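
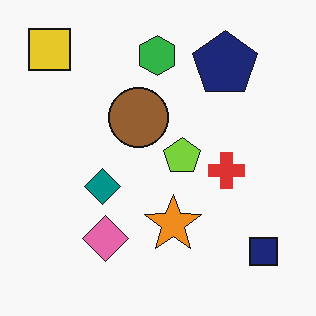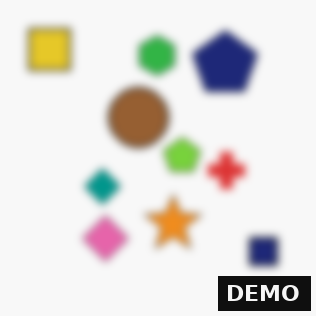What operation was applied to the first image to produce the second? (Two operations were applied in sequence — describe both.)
The image was noticeably gaussian-blurred, then watermarked with the text "DEMO" in the lower-right corner.

Shape edges and outlines are uniformly softened across the whole image. A dark label reading "DEMO" appears in the lower-right corner.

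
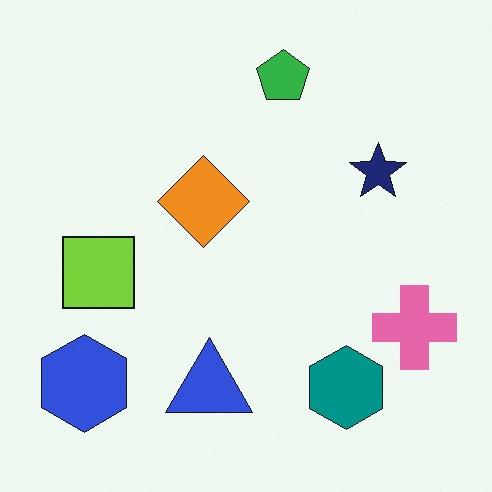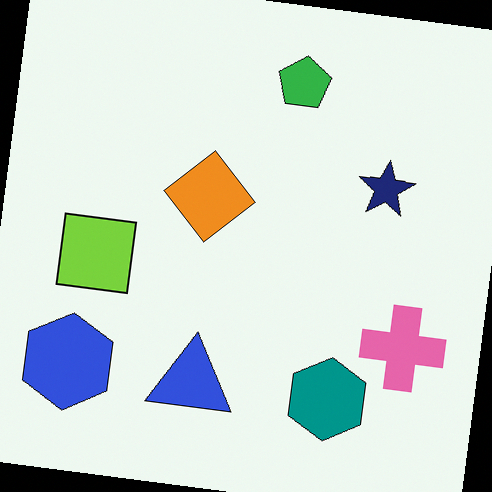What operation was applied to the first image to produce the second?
The transformation is: rotated clockwise by a small amount.

Every shape is tilted by the same angle and the image corners show triangular fill wedges — a whole-image rotation by a non-right angle.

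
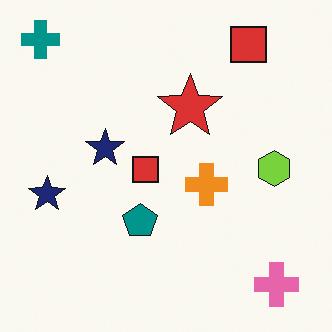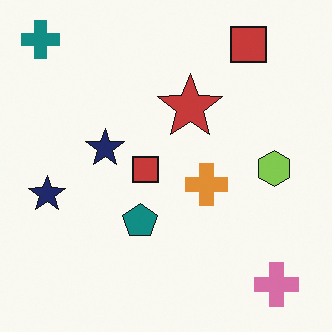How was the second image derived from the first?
Slightly desaturated.

All colors are more muted and greyish — a global saturation change.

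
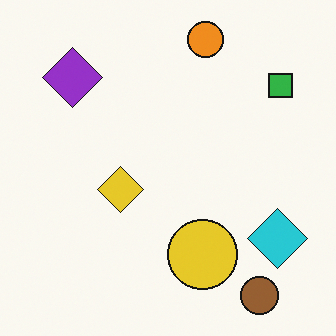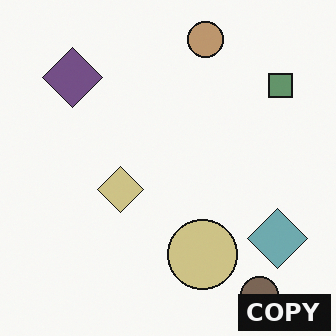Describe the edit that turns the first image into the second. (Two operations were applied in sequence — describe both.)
Heavily desaturated, then watermarked with the text "COPY" in the lower-right corner.

All colors are more muted and greyish — a global saturation change. A dark label reading "COPY" appears in the lower-right corner.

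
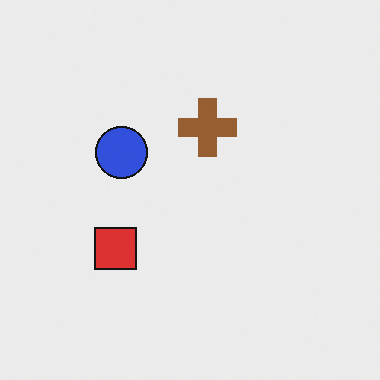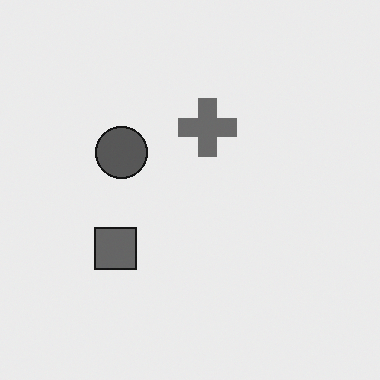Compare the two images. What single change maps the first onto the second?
The second image is the first converted to grayscale.

All color is removed — every shape is now a shade of grey.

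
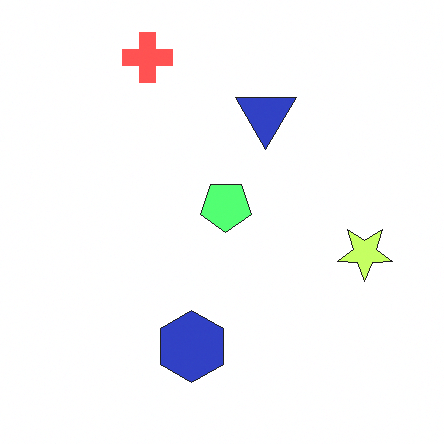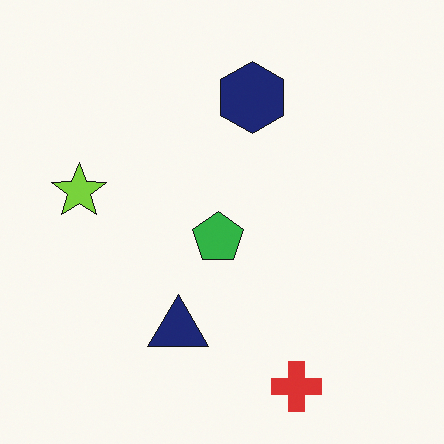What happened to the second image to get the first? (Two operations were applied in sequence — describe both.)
The transformation is: rotated 180°, then noticeably brightened.

The red cross sits in the bottom of the second image and the top-left of the first — consistent with a whole-image 180° rotation. Every pixel — background and shapes alike — is uniformly brightened.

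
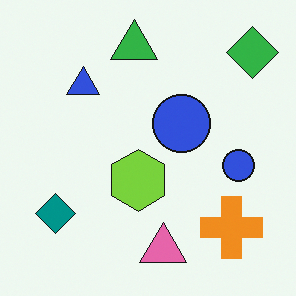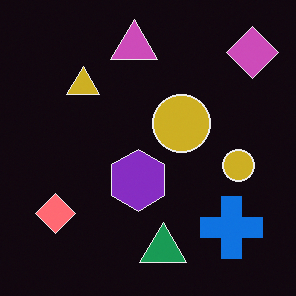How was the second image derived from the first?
This is the original image color-inverted (negative).

The light background has become dark and every shape's color is its complement — a photographic negative.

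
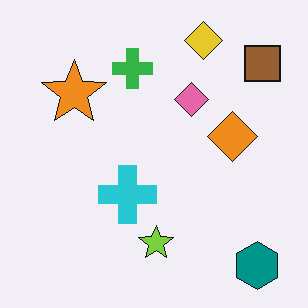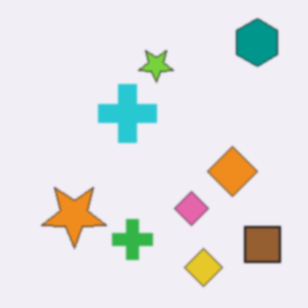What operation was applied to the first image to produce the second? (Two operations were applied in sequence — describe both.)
The second image is the first lightly blurred, then flipped vertically (top ↔ bottom).

Shape edges and outlines are uniformly softened across the whole image. The yellow diamond is in the top of the first image and the bottom of the second — shapes on opposite sides of the horizontal midline have swapped in a mirror flip.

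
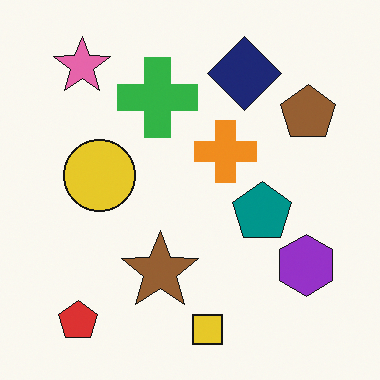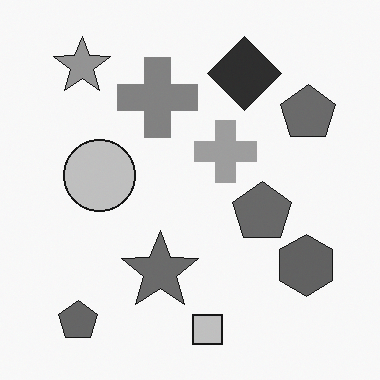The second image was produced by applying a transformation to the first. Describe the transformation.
The transformation is: converted to grayscale.

All color is removed — every shape is now a shade of grey.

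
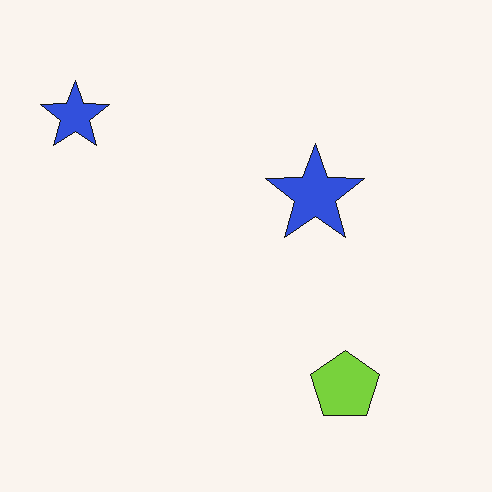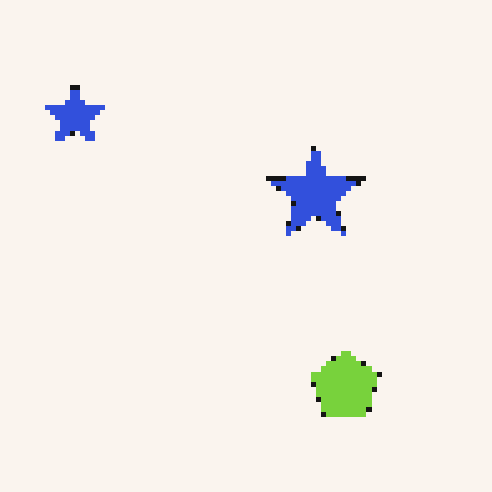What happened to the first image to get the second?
Mildly pixelated.

Shapes are reduced to large square blocks; fine edges and outlines are lost — a downscale-then-upscale (mosaic) effect.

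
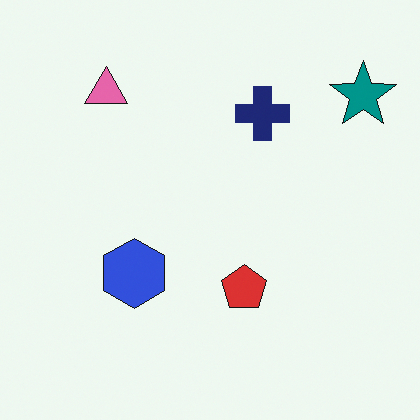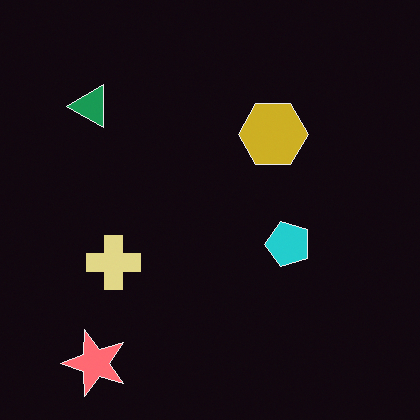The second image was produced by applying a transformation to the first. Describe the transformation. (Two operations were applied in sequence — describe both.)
This is the original image color-inverted (negative), then transposed (reflected across the top-left ↔ bottom-right diagonal).

The light background has become dark and every shape's color is its complement — a photographic negative. Shapes have swapped their row and column positions — what was in the top-right is now in the bottom-left — a diagonal reflection.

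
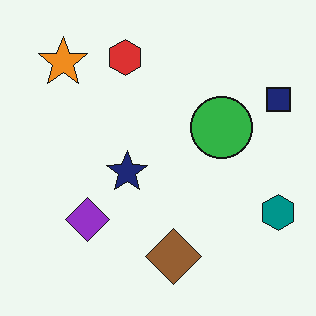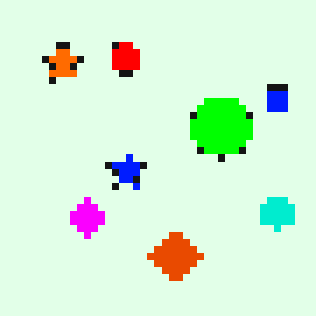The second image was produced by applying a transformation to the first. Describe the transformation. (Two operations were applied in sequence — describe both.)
Made much more vivid (saturation change), then moderately pixelated.

All colors are more vivid — a global saturation change. Shapes are reduced to large square blocks; fine edges and outlines are lost — a downscale-then-upscale (mosaic) effect.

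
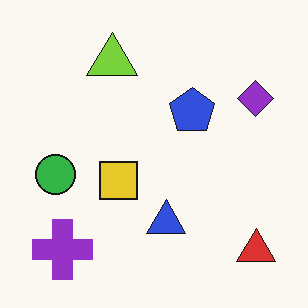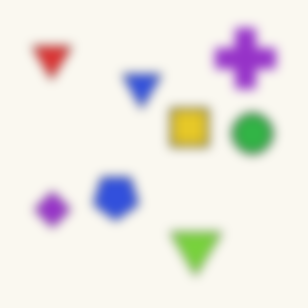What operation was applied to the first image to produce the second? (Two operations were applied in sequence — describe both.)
This is the original image rotated 180°, then strongly gaussian-blurred.

The red triangle sits in the bottom-right of the first image and the top-left of the second — consistent with a whole-image 180° rotation. Shape edges and outlines are uniformly softened across the whole image.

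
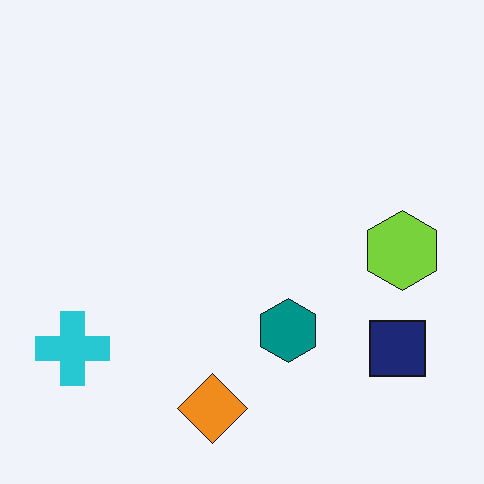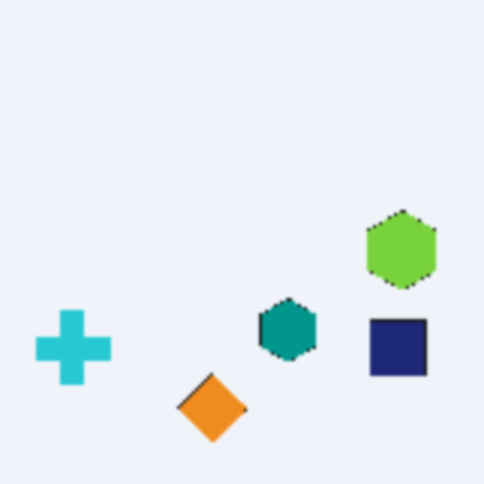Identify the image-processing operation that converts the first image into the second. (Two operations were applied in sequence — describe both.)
The image was mildly pixelated, then given a subtle gaussian blur.

Shapes are reduced to large square blocks; fine edges and outlines are lost — a downscale-then-upscale (mosaic) effect. Shape edges and outlines are uniformly softened across the whole image.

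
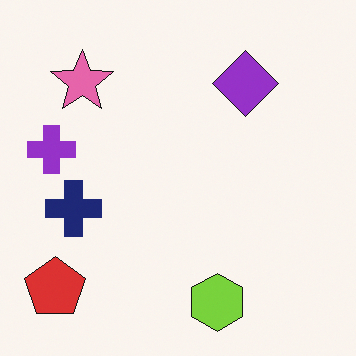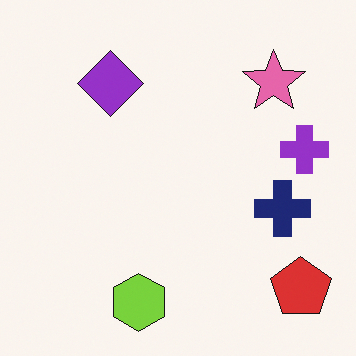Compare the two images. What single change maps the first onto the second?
It was flipped horizontally (left ↔ right).

The purple cross is in the left of the first image and the right of the second — shapes on opposite sides of the vertical midline have swapped in a mirror flip.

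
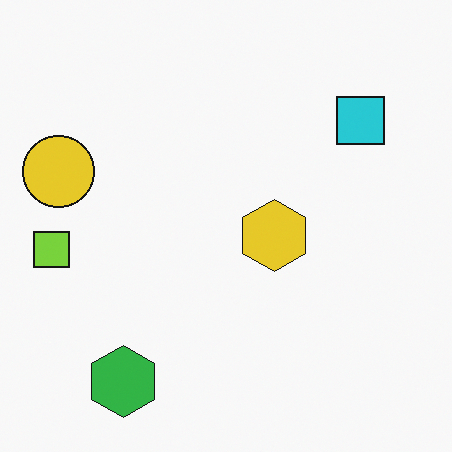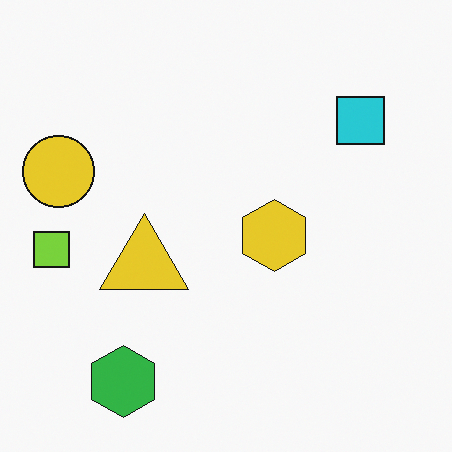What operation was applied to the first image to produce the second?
Overlaid with an additional yellow triangle.

A yellow triangle appears in the second image that is absent from the first.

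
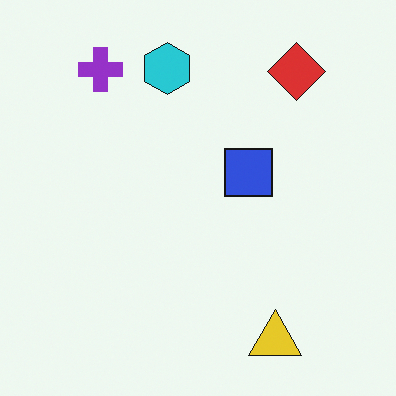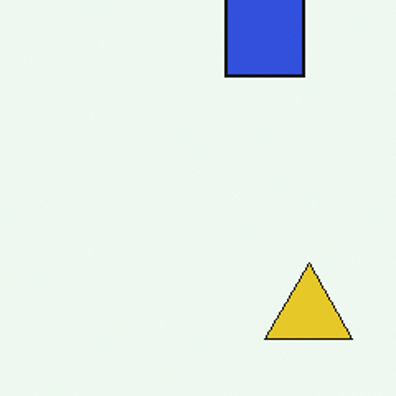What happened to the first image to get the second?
The second image is the first cropped to a noticeably smaller region and rescaled.

The visible shapes are larger and the field of view is narrower; shapes near the original edges may be partly or wholly outside the frame — a crop-and-rescale.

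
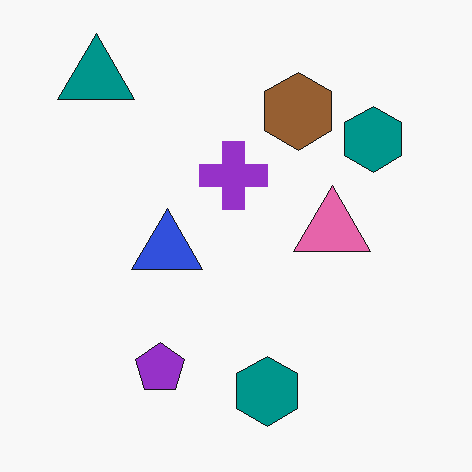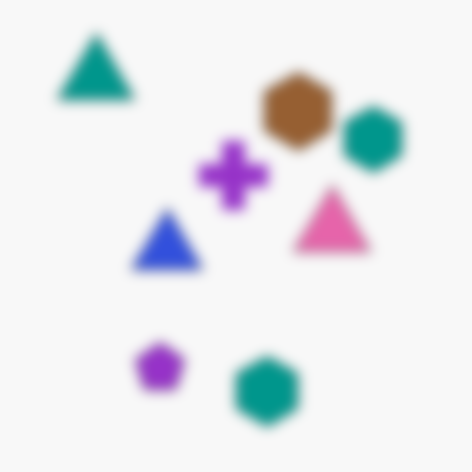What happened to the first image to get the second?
The transformation is: strongly gaussian-blurred.

Shape edges and outlines are uniformly softened across the whole image.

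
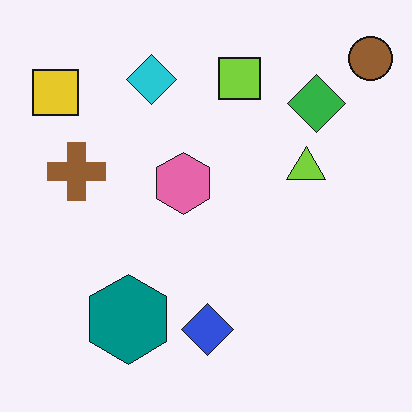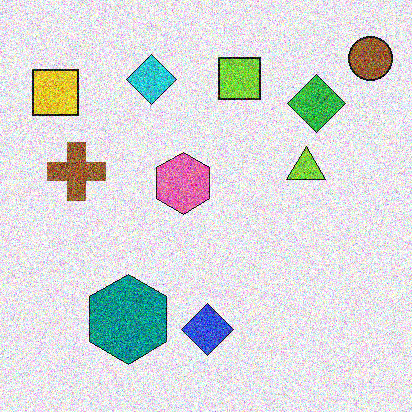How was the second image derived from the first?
Degraded with heavy additive noise.

Random speckle covers the whole image, including the flat background.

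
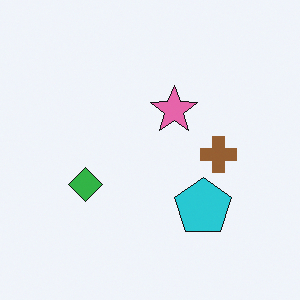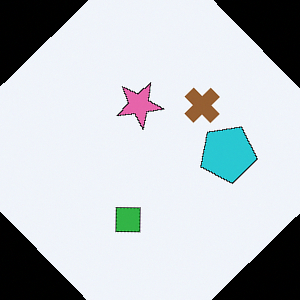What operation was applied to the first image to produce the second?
The second image is the first rotated counter-clockwise by a large amount — several tens of degrees.

Every shape is tilted by the same angle and the image corners show triangular fill wedges — a whole-image rotation by a non-right angle.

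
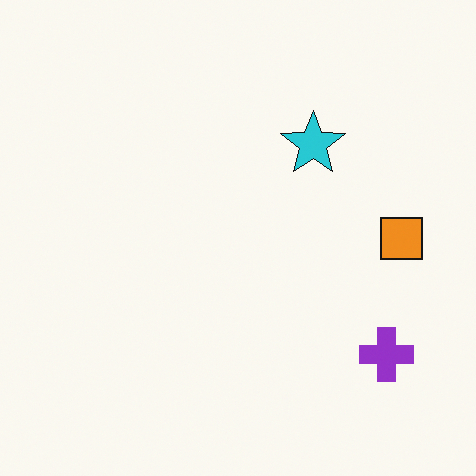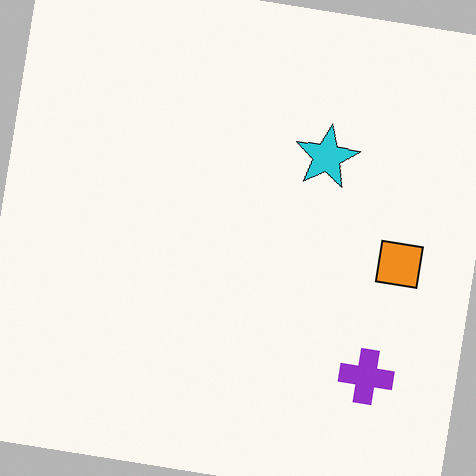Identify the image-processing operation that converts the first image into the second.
The transformation is: rotated clockwise by a small amount.

Every shape is tilted by the same angle and the image corners show triangular fill wedges — a whole-image rotation by a non-right angle.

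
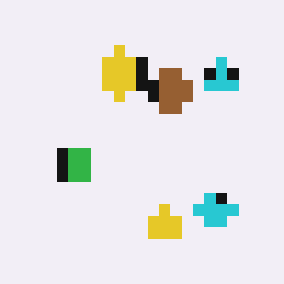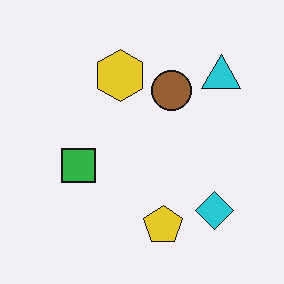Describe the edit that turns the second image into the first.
This is the original image coarsely pixelated.

Shapes are reduced to large square blocks; fine edges and outlines are lost — a downscale-then-upscale (mosaic) effect.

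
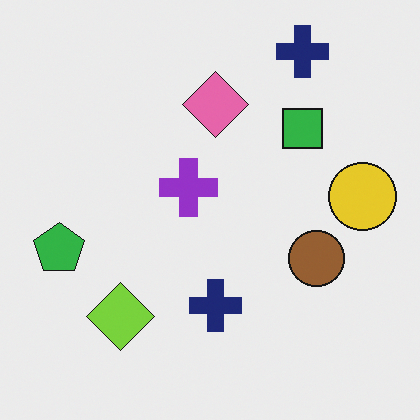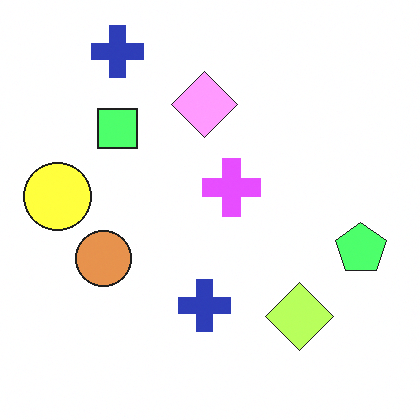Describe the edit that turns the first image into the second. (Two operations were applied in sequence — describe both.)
The image was flipped horizontally (left ↔ right), then brightened a lot.

The yellow circle is in the right of the first image and the left of the second — shapes on opposite sides of the vertical midline have swapped in a mirror flip. Every pixel — background and shapes alike — is uniformly brightened.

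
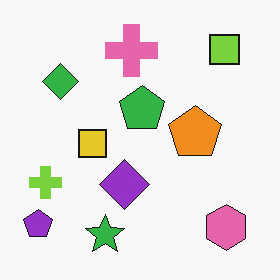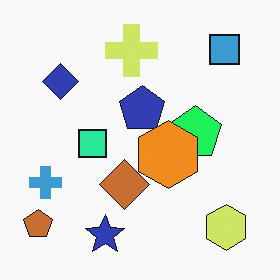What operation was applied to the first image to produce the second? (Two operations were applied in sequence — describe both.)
The transformation is: hue-shifted noticeably, then overlaid with an additional orange hexagon.

Every shape's color has rotated by the same amount around the hue wheel — a uniform hue shift. An orange hexagon appears in the second image that is absent from the first.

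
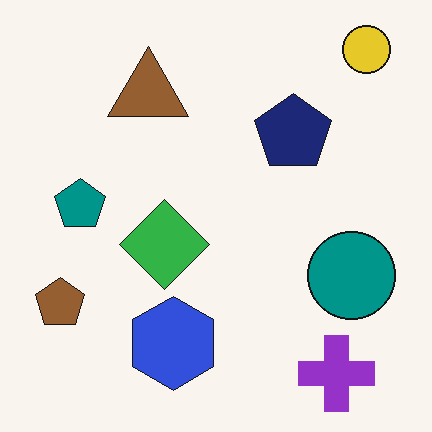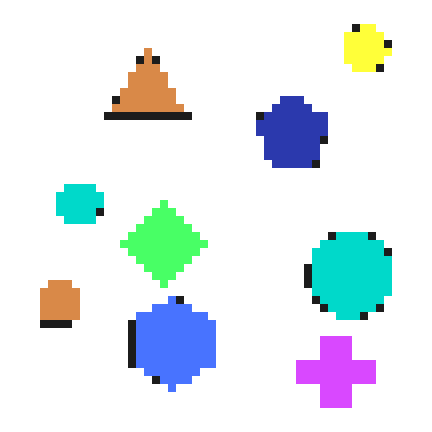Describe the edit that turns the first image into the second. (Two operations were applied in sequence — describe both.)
The second image is the first moderately pixelated, then noticeably brightened.

Shapes are reduced to large square blocks; fine edges and outlines are lost — a downscale-then-upscale (mosaic) effect. Every pixel — background and shapes alike — is uniformly brightened.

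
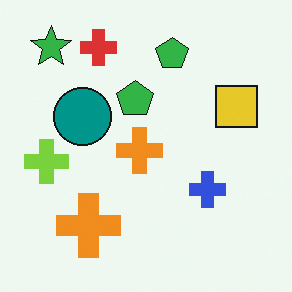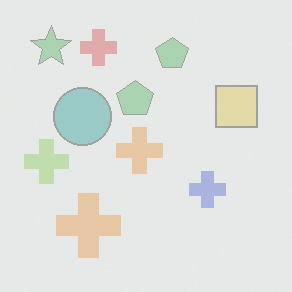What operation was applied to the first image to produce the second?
This is the original image washed out (contrast reduced).

Tones are pushed toward mid-grey across the whole image — a global contrast change.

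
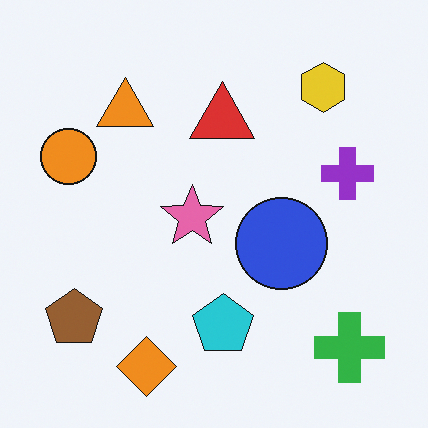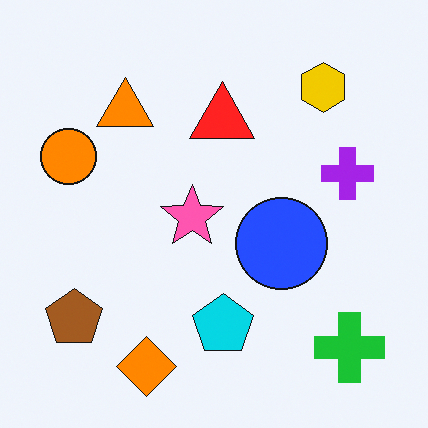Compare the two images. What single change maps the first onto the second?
It was slightly oversaturated.

All colors are more vivid — a global saturation change.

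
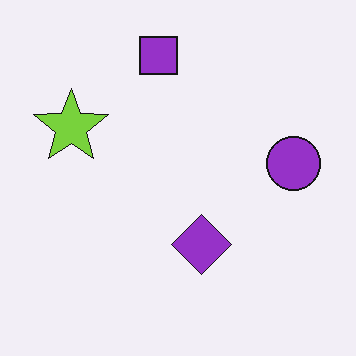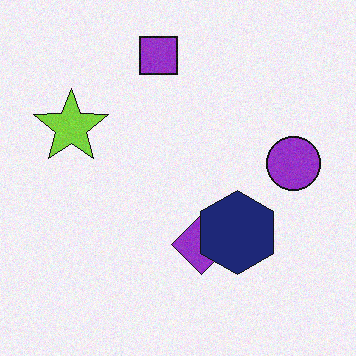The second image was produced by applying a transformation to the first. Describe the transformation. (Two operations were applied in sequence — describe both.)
The image was degraded with subtle gaussian noise, then overlaid with an additional navy hexagon.

Random speckle covers the whole image, including the flat background. A navy hexagon appears in the second image that is absent from the first.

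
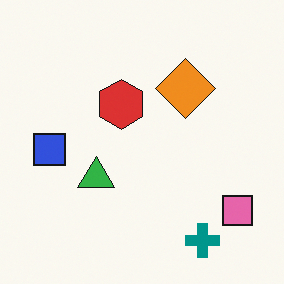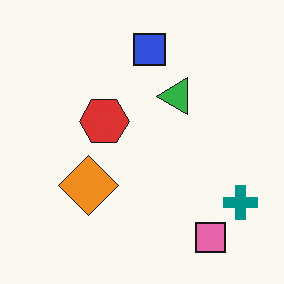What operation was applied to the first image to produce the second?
This is the original image transposed (reflected across the top-left ↔ bottom-right diagonal).

Shapes have swapped their row and column positions — what was in the top-right is now in the bottom-left — a diagonal reflection.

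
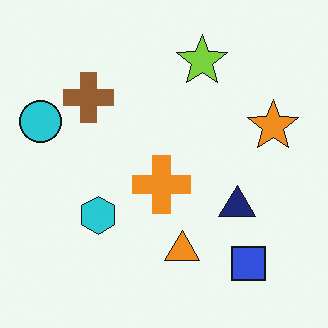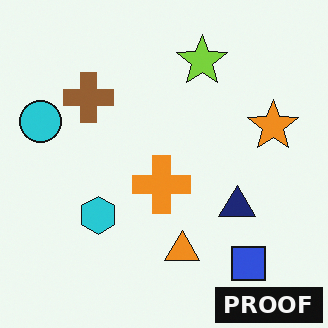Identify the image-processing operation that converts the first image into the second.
The transformation is: watermarked with the text "PROOF" in the lower-right corner.

A dark label reading "PROOF" appears in the lower-right corner.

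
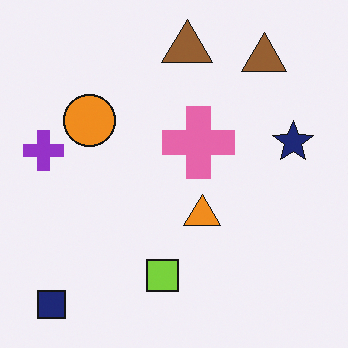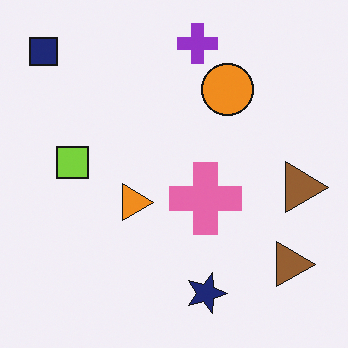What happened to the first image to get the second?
The transformation is: rotated 90° clockwise.

The navy square sits in the bottom-left of the first image and the top-left of the second — consistent with a whole-image 90° clockwise rotation.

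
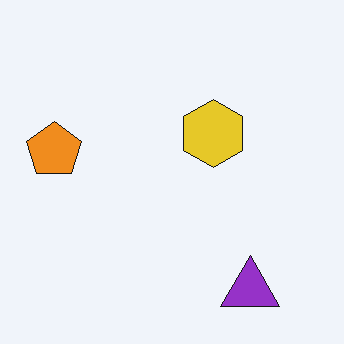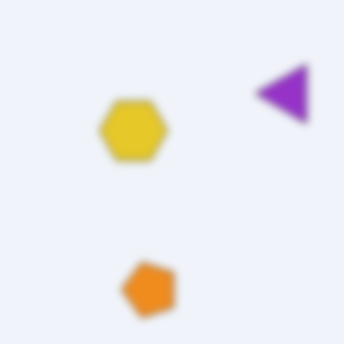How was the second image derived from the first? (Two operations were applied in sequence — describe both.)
The transformation is: rotated 90° counter-clockwise, then noticeably gaussian-blurred.

The purple triangle sits in the bottom-right of the first image and the top-right of the second — consistent with a whole-image 90° counter-clockwise rotation. Shape edges and outlines are uniformly softened across the whole image.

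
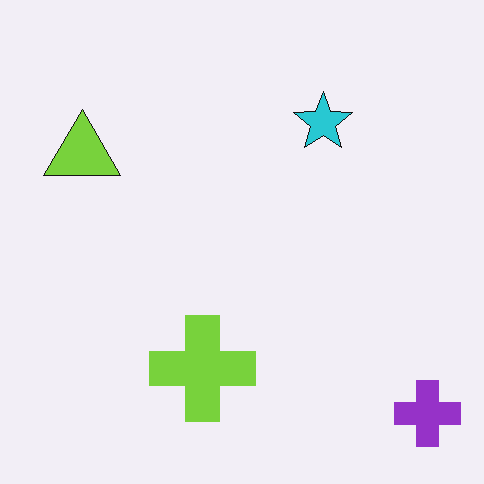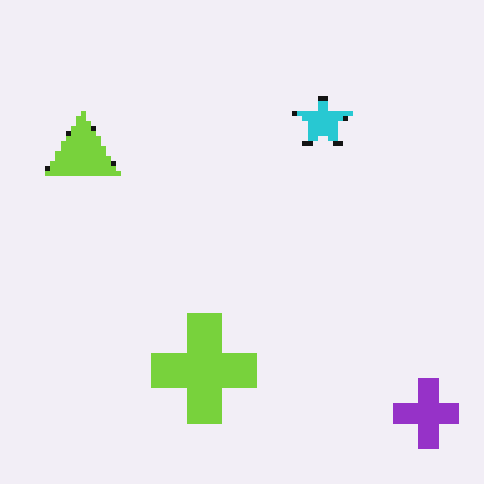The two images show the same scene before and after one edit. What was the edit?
The second image is the first lightly pixelated (a mild mosaic effect).

Shapes are reduced to large square blocks; fine edges and outlines are lost — a downscale-then-upscale (mosaic) effect.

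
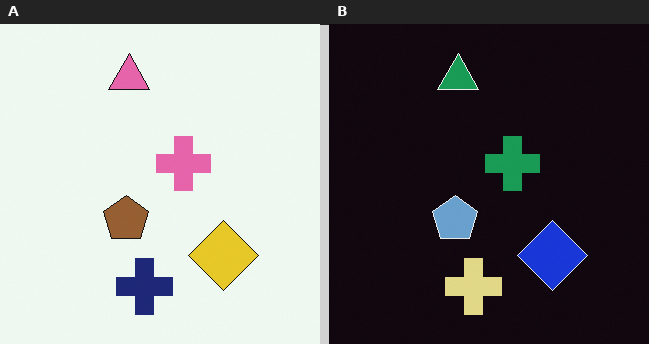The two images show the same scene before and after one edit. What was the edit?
It was color-inverted (negative).

The light background has become dark and every shape's color is its complement — a photographic negative.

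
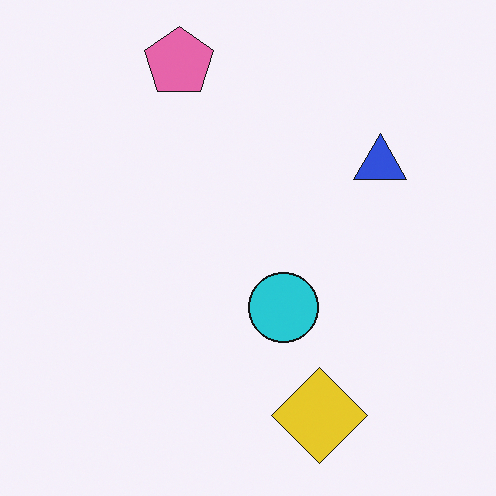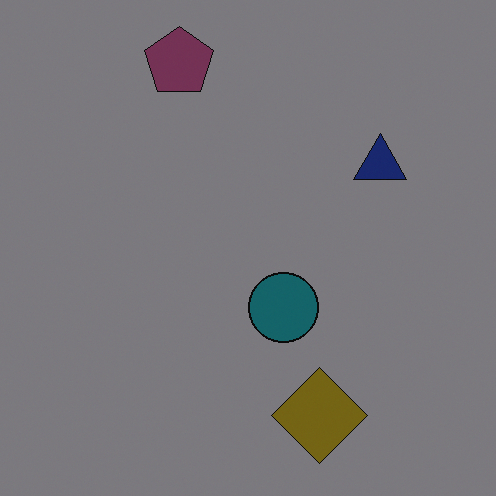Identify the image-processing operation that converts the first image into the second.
The image was substantially darkened.

Every pixel — background and shapes alike — is uniformly darkened.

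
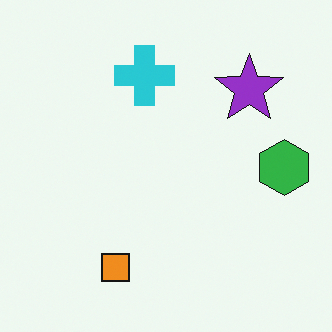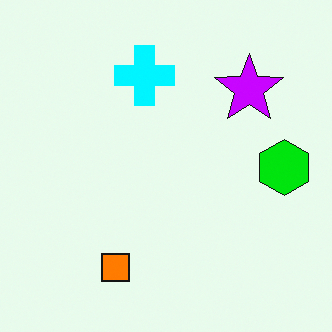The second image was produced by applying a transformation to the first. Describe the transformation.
It was made much more vivid (saturation change).

All colors are more vivid — a global saturation change.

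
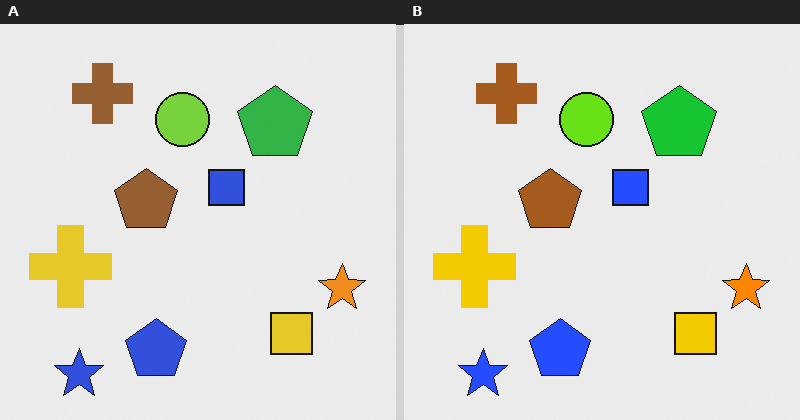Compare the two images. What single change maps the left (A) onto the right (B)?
Slightly oversaturated.

All colors are more vivid — a global saturation change.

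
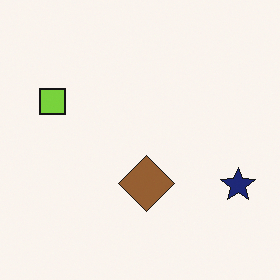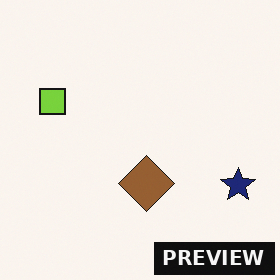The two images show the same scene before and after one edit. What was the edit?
Watermarked with the text "PREVIEW" in the lower-right corner.

A dark label reading "PREVIEW" appears in the lower-right corner.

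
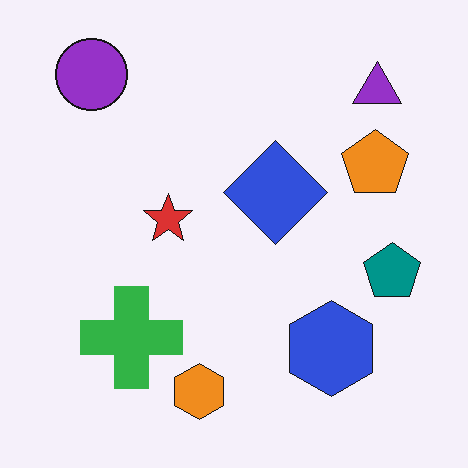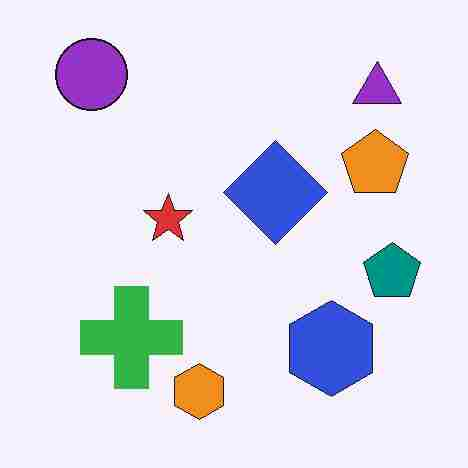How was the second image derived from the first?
The transformation is: degraded with heavy JPEG compression.

Blocky 8×8 compression artifacts appear around shape edges and the flat background shows ringing — characteristic JPEG degradation.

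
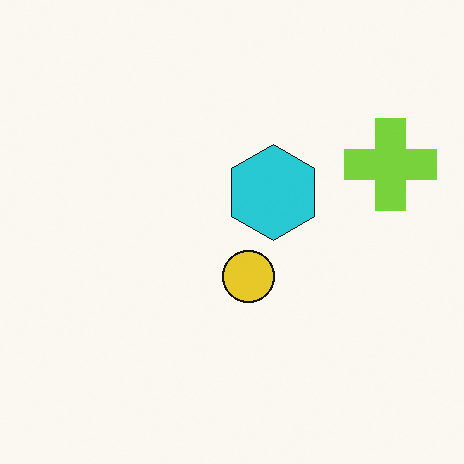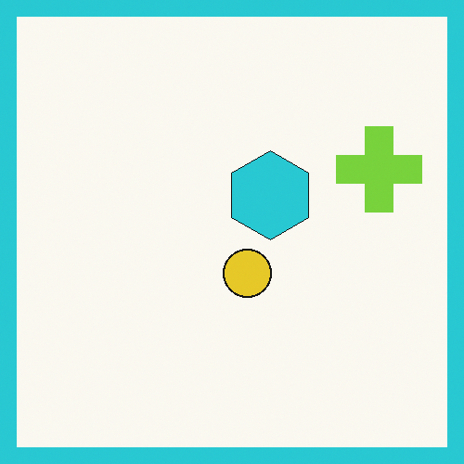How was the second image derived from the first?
This is the original image framed with a cyan border.

A solid cyan frame runs around the edge of the second image, with the content slightly shrunk inside it.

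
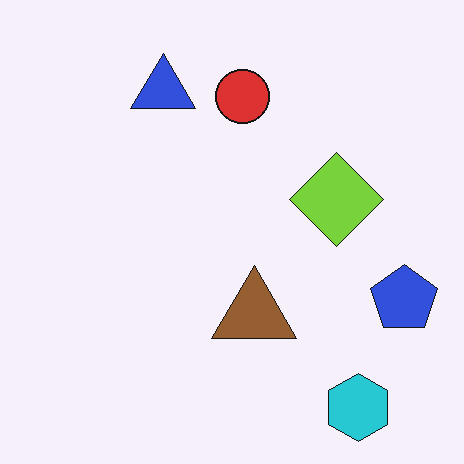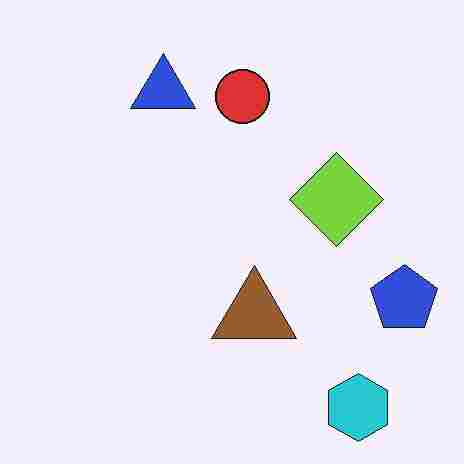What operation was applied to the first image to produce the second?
It was degraded with heavy JPEG compression.

Blocky 8×8 compression artifacts appear around shape edges and the flat background shows ringing — characteristic JPEG degradation.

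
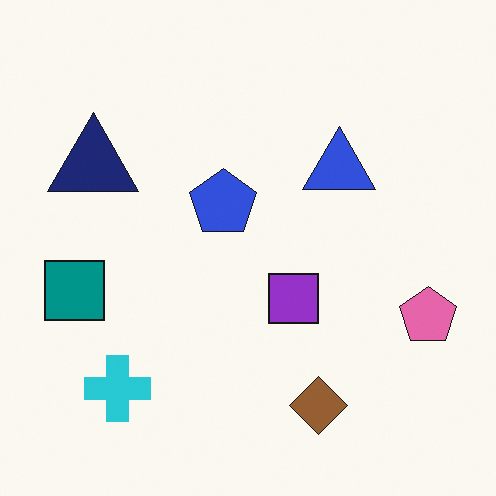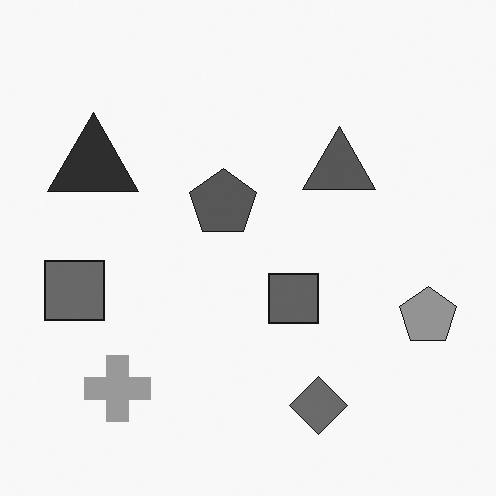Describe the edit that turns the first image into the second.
It was converted to grayscale.

All color is removed — every shape is now a shade of grey.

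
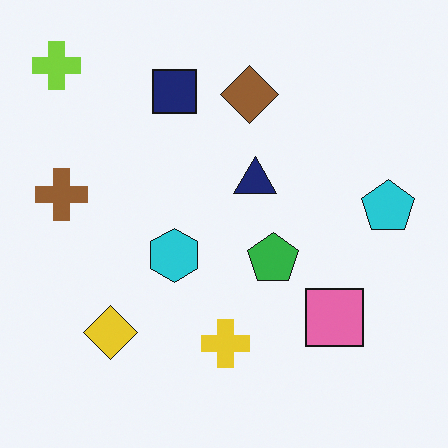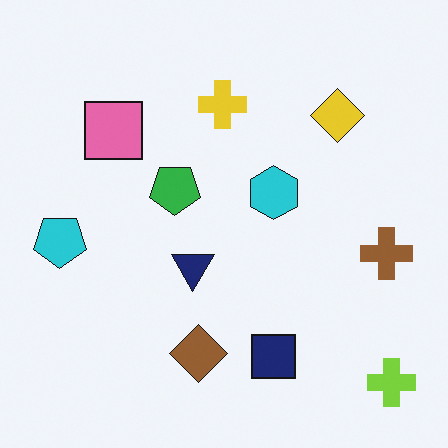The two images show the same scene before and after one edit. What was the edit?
It was rotated 180°.

The lime cross sits in the top-left of the first image and the bottom-right of the second — consistent with a whole-image 180° rotation.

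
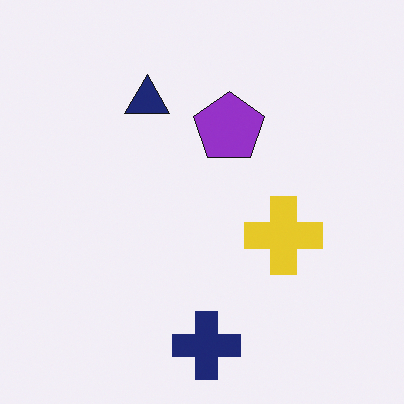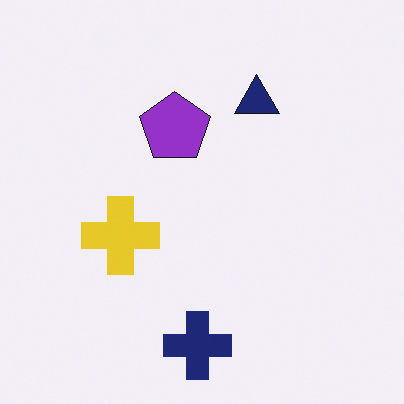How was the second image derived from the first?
The image was flipped horizontally (left ↔ right).

The yellow cross is in the right of the first image and the left of the second — shapes on opposite sides of the vertical midline have swapped in a mirror flip.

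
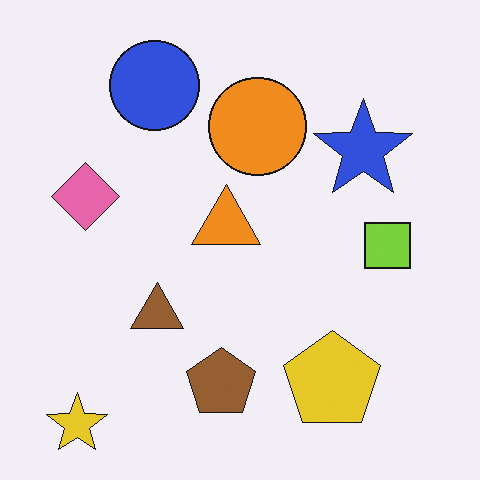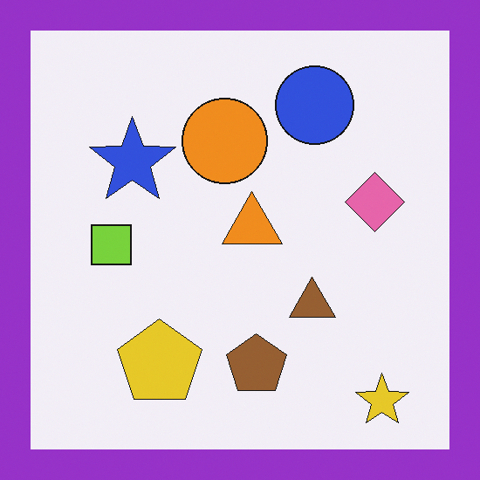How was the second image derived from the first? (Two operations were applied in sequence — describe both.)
The image was flipped horizontally (left ↔ right), then framed with a purple border.

The yellow star is in the bottom-left of the first image and the bottom-right of the second — shapes on opposite sides of the vertical midline have swapped in a mirror flip. A solid purple frame runs around the edge of the second image, with the content slightly shrunk inside it.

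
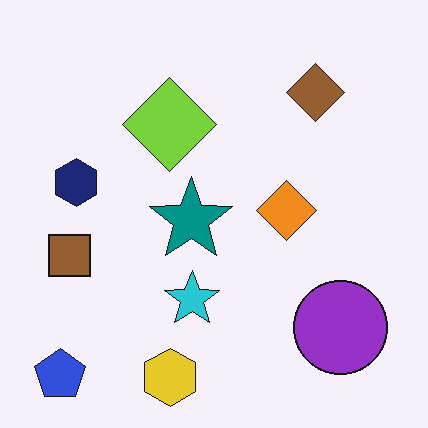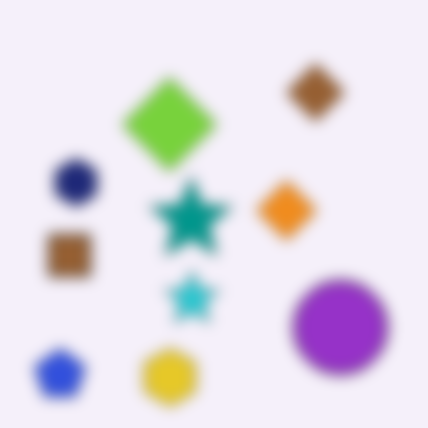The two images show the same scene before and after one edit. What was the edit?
Heavily blurred.

Shape edges and outlines are uniformly softened across the whole image.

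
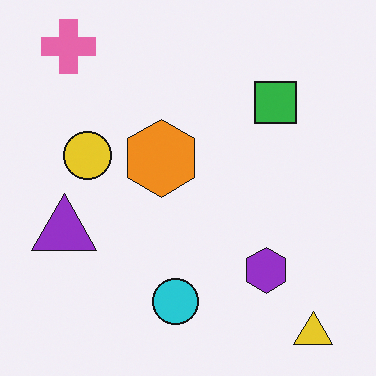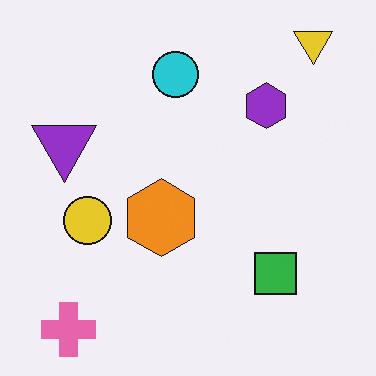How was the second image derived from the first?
The second image is the first flipped vertically (top ↔ bottom).

The yellow triangle is in the bottom-right of the first image and the top-right of the second — shapes on opposite sides of the horizontal midline have swapped in a mirror flip.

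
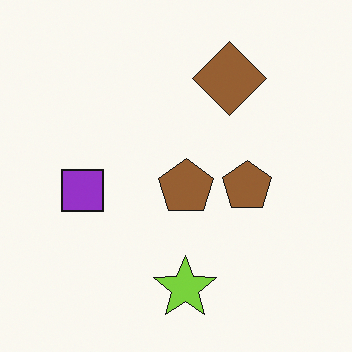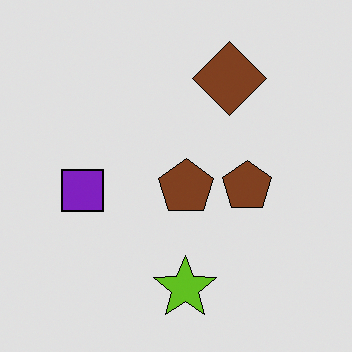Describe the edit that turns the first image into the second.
Posterized to a reduced palette.

Each flat color has snapped to a coarser quantized level — most visibly, the near-white background has dropped to a flat grey.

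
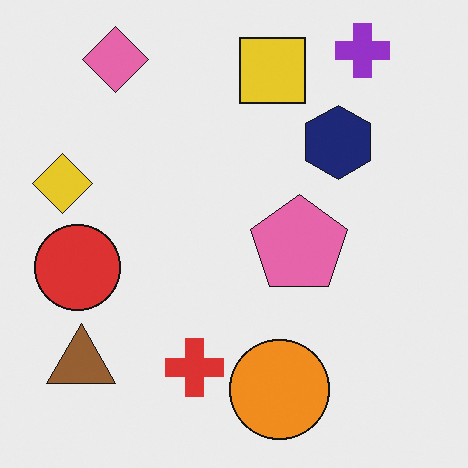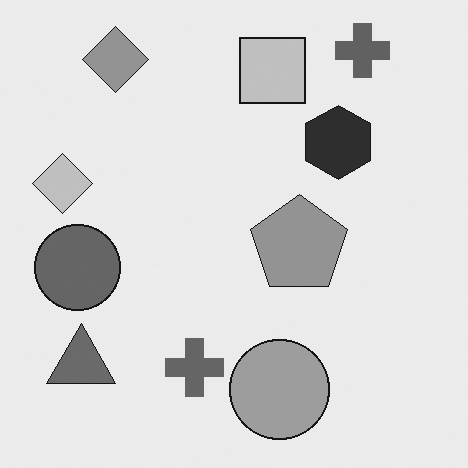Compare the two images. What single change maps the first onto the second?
It was converted to grayscale.

All color is removed — every shape is now a shade of grey.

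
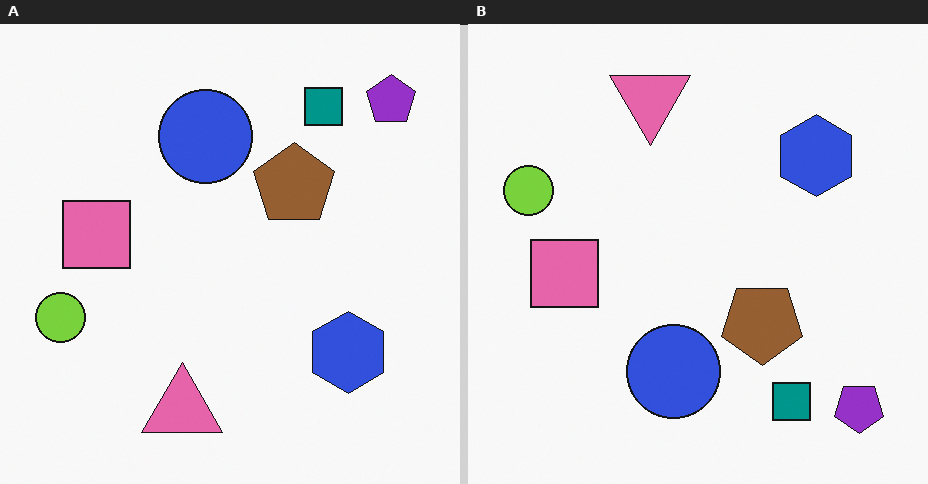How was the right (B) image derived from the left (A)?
The image was flipped vertically (top ↔ bottom).

The pink triangle is in the bottom of the left (A) image and the top of the right (B) — shapes on opposite sides of the horizontal midline have swapped in a mirror flip.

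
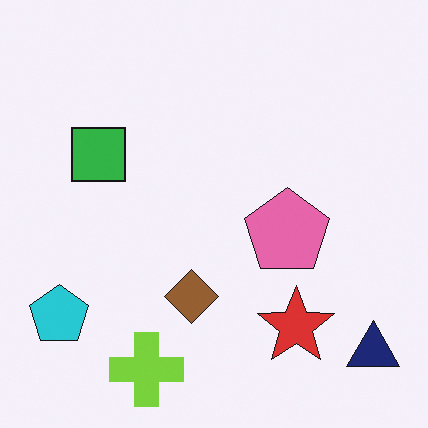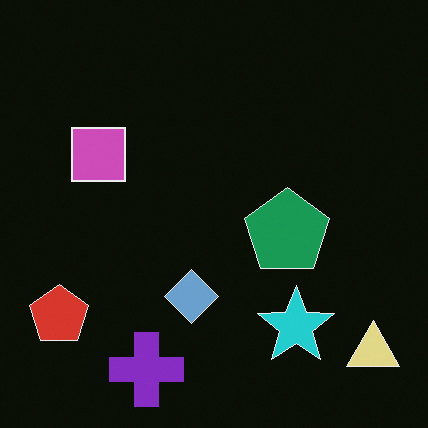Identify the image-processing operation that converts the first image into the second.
Color-inverted (negative).

The light background has become dark and every shape's color is its complement — a photographic negative.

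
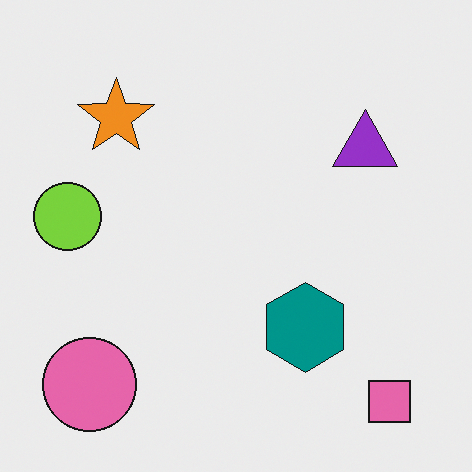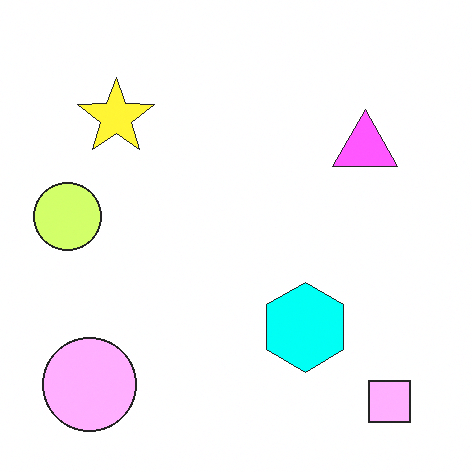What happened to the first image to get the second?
The image was noticeably brightened.

Every pixel — background and shapes alike — is uniformly brightened.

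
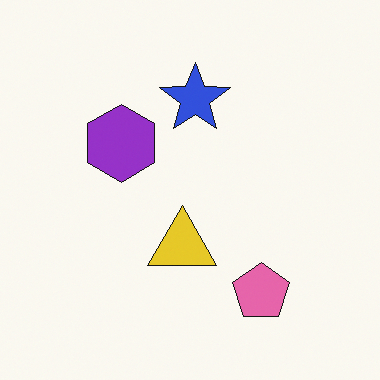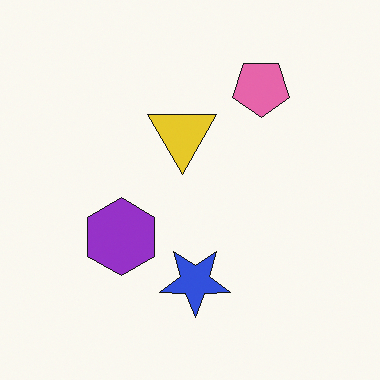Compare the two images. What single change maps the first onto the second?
The transformation is: flipped vertically (top ↔ bottom).

The pink pentagon is in the bottom-right of the first image and the top-right of the second — shapes on opposite sides of the horizontal midline have swapped in a mirror flip.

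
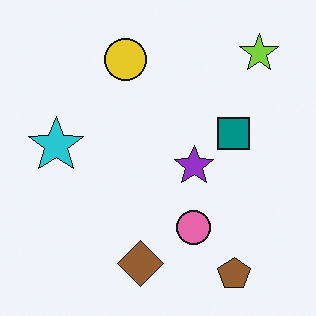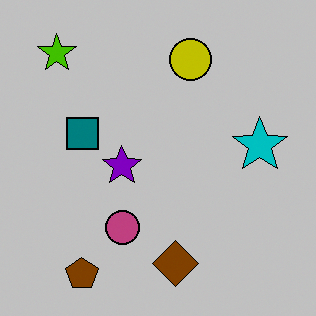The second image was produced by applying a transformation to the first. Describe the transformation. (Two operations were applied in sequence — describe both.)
The image was flipped horizontally (left ↔ right), then heavily posterized to just a handful of flat colors.

The cyan star is in the left of the first image and the right of the second — shapes on opposite sides of the vertical midline have swapped in a mirror flip. Each flat color has snapped to a coarser quantized level — most visibly, the near-white background has dropped to a flat grey.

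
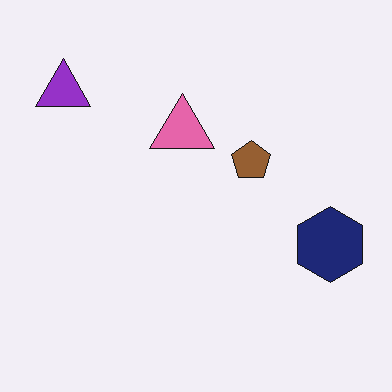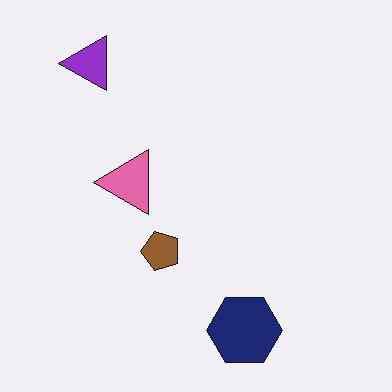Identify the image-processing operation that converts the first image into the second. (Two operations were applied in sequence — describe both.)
The image was JPEG-compressed with visible artifacts, then transposed (reflected across the top-left ↔ bottom-right diagonal).

Blocky 8×8 compression artifacts appear around shape edges and the flat background shows ringing — characteristic JPEG degradation. Shapes have swapped their row and column positions — what was in the top-right is now in the bottom-left — a diagonal reflection.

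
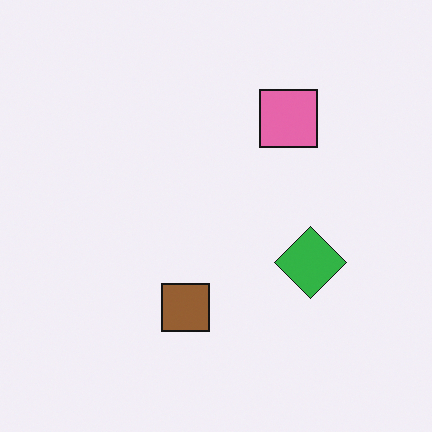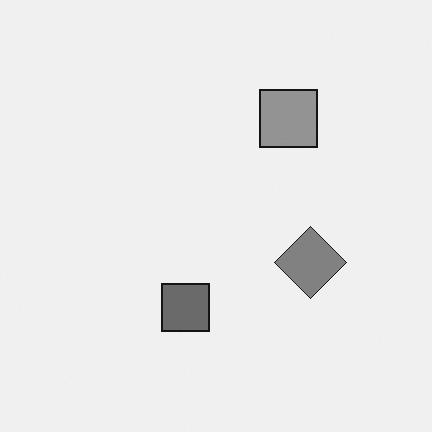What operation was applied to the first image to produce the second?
It was converted to grayscale.

All color is removed — every shape is now a shade of grey.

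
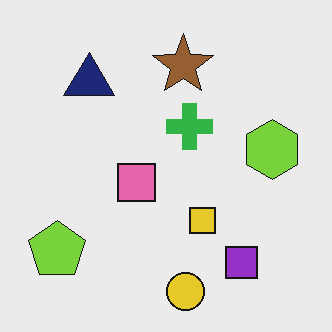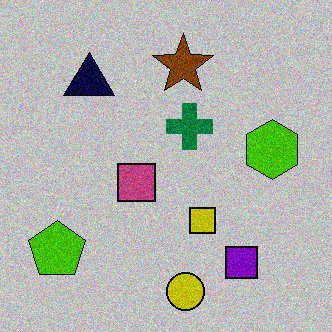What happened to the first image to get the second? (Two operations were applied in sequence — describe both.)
The second image is the first heavily posterized to just a handful of flat colors, then degraded with moderate additive noise.

Each flat color has snapped to a coarser quantized level — most visibly, the near-white background has dropped to a flat grey. Random speckle covers the whole image, including the flat background.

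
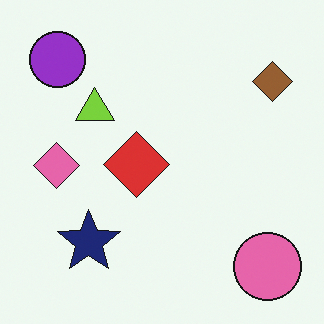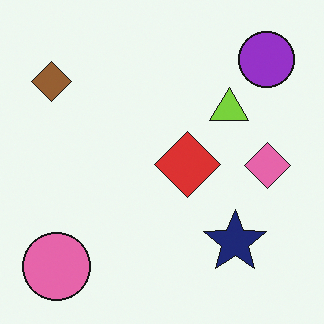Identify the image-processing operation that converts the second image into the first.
The transformation is: flipped horizontally (left ↔ right).

The brown diamond is in the top-left of the second image and the top-right of the first — shapes on opposite sides of the vertical midline have swapped in a mirror flip.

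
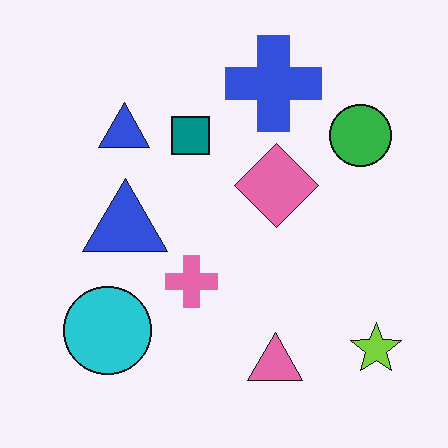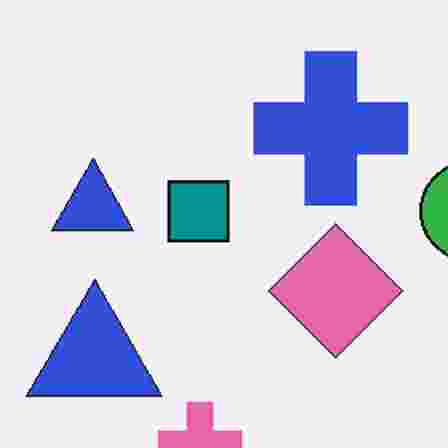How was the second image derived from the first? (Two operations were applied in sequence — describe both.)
The transformation is: cropped to a modestly smaller region and rescaled, then degraded with heavy JPEG compression.

The visible shapes are larger and the field of view is narrower; shapes near the original edges may be partly or wholly outside the frame — a crop-and-rescale. Blocky 8×8 compression artifacts appear around shape edges and the flat background shows ringing — characteristic JPEG degradation.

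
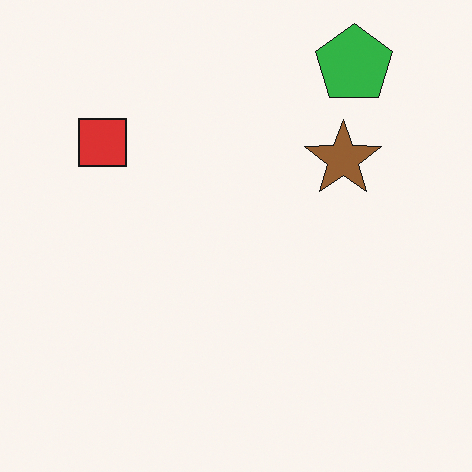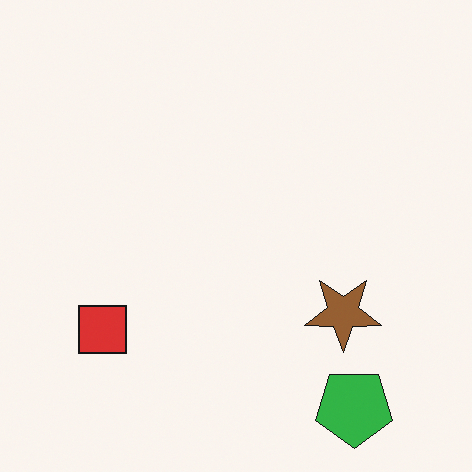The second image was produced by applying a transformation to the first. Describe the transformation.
It was flipped vertically (top ↔ bottom).

The green pentagon is in the top-right of the first image and the bottom-right of the second — shapes on opposite sides of the horizontal midline have swapped in a mirror flip.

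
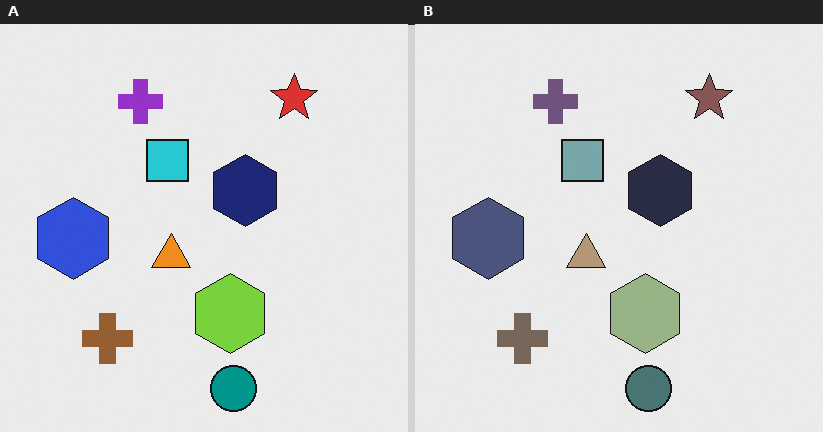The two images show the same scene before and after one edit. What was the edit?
The right (B) image is the left (A) heavily desaturated.

All colors are more muted and greyish — a global saturation change.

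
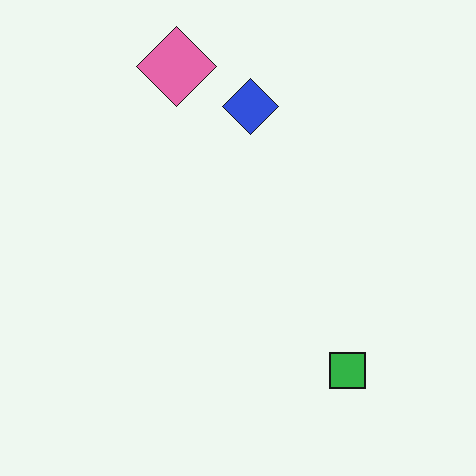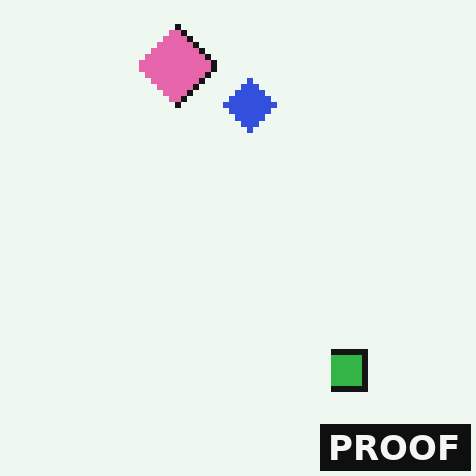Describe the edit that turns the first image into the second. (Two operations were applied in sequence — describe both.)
The second image is the first moderately pixelated, then watermarked with the text "PROOF" in the lower-right corner.

Shapes are reduced to large square blocks; fine edges and outlines are lost — a downscale-then-upscale (mosaic) effect. A dark label reading "PROOF" appears in the lower-right corner.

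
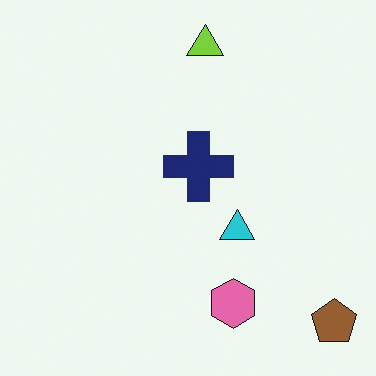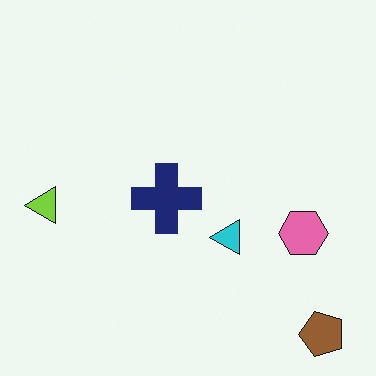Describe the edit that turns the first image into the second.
The transformation is: transposed (reflected across the top-left ↔ bottom-right diagonal).

Shapes have swapped their row and column positions — what was in the top-right is now in the bottom-left — a diagonal reflection.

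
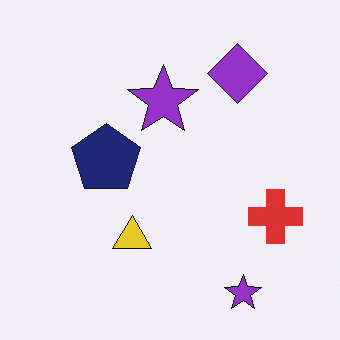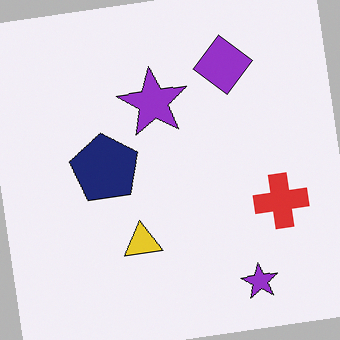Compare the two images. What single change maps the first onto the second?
This is the original image rotated counter-clockwise by a slight angle.

Every shape is tilted by the same angle and the image corners show triangular fill wedges — a whole-image rotation by a non-right angle.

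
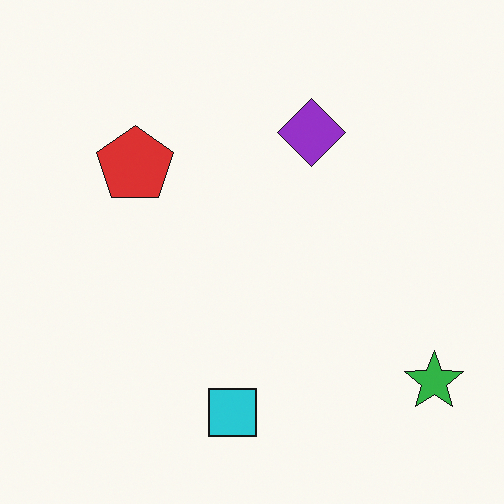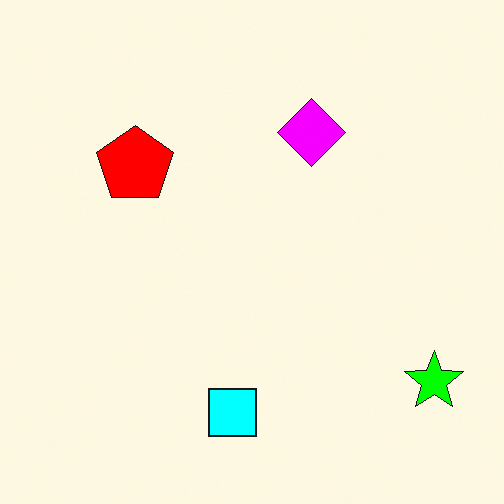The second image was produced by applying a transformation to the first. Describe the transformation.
Made much more vivid (saturation change).

All colors are more vivid — a global saturation change.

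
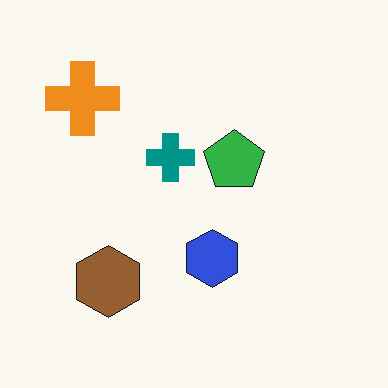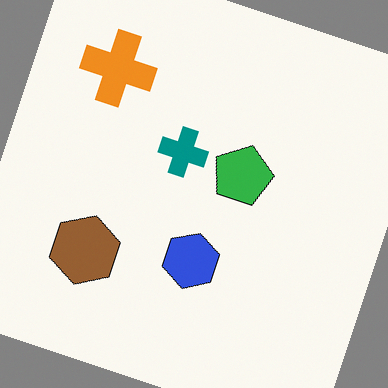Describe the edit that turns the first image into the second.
Rotated clockwise by a moderate amount.

Every shape is tilted by the same angle and the image corners show triangular fill wedges — a whole-image rotation by a non-right angle.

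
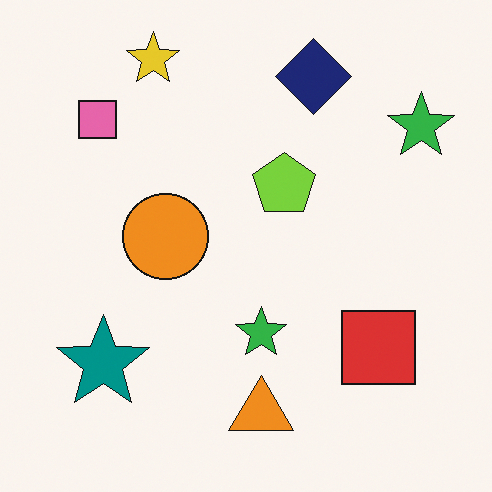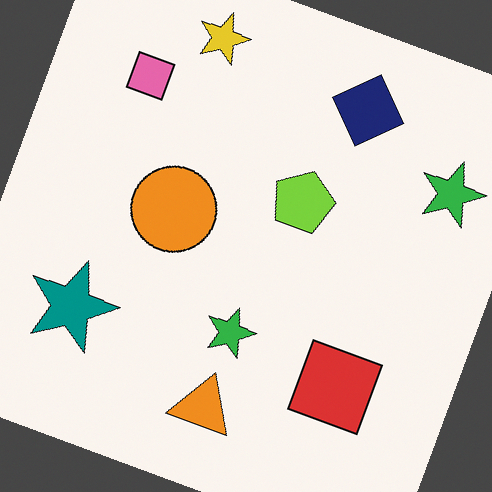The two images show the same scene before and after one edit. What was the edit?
This is the original image rotated clockwise by a moderate amount.

Every shape is tilted by the same angle and the image corners show triangular fill wedges — a whole-image rotation by a non-right angle.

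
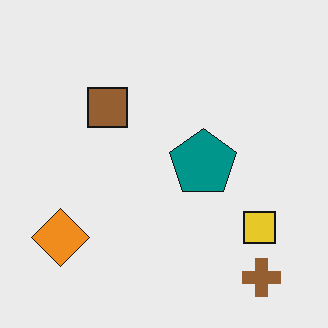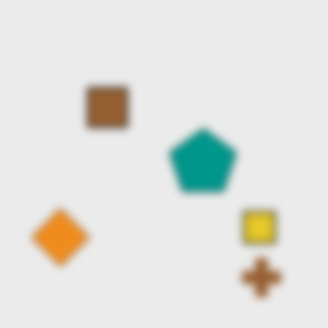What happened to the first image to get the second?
Moderately blurred.

Shape edges and outlines are uniformly softened across the whole image.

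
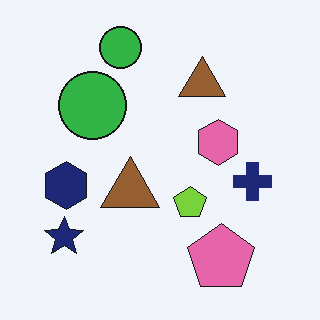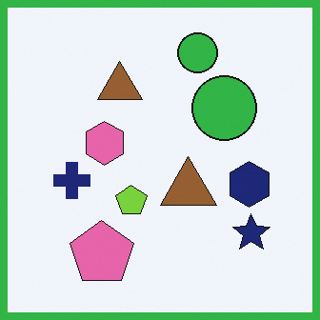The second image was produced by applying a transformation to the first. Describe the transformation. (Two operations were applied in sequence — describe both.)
The image was flipped horizontally (left ↔ right), then framed with a green border.

The navy star is in the bottom-left of the first image and the bottom-right of the second — shapes on opposite sides of the vertical midline have swapped in a mirror flip. A solid green frame runs around the edge of the second image, with the content slightly shrunk inside it.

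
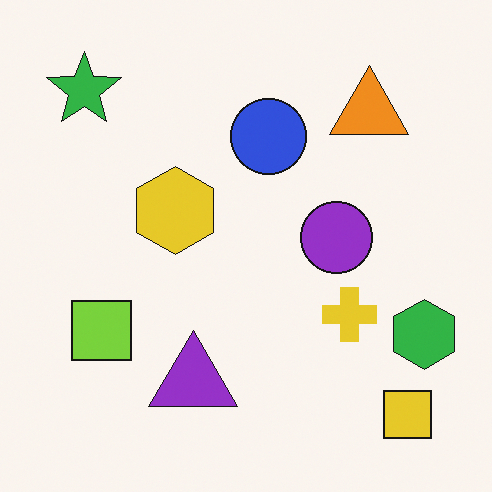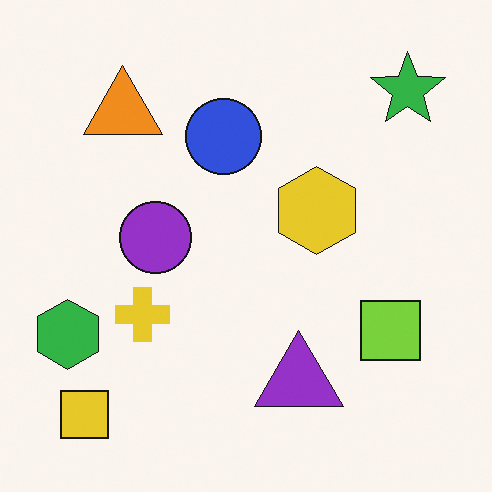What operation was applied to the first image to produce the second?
The transformation is: flipped horizontally (left ↔ right).

The green hexagon is in the bottom-right of the first image and the bottom-left of the second — shapes on opposite sides of the vertical midline have swapped in a mirror flip.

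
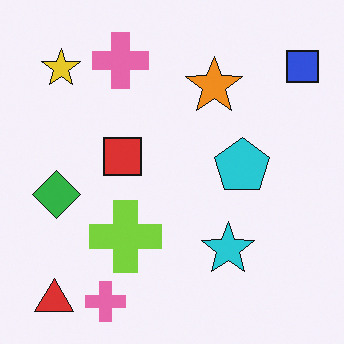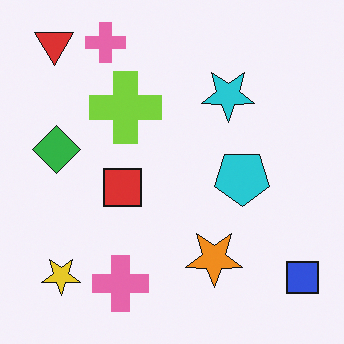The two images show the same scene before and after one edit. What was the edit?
The second image is the first flipped vertically (top ↔ bottom).

The red triangle is in the bottom-left of the first image and the top-left of the second — shapes on opposite sides of the horizontal midline have swapped in a mirror flip.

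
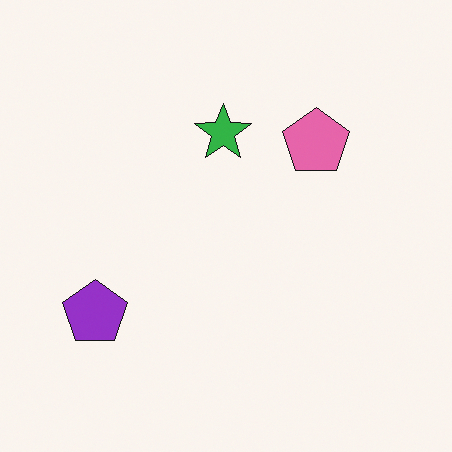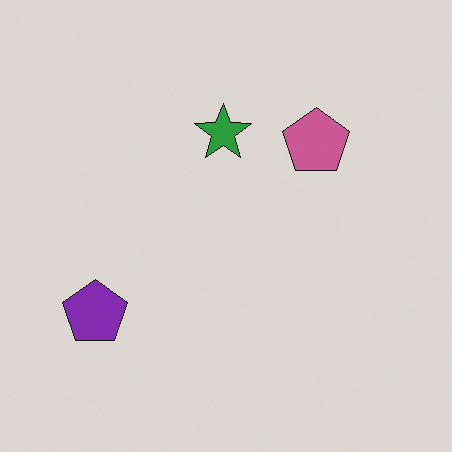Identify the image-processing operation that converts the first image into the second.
It was darkened a little.

Every pixel — background and shapes alike — is uniformly darkened.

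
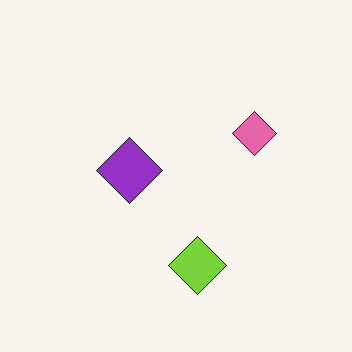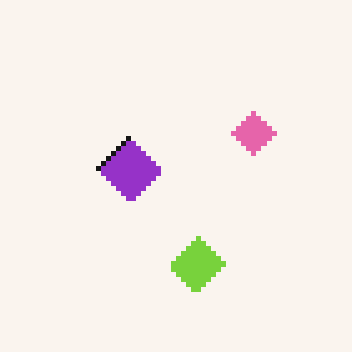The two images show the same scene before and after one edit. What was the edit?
The image was mildly pixelated.

Shapes are reduced to large square blocks; fine edges and outlines are lost — a downscale-then-upscale (mosaic) effect.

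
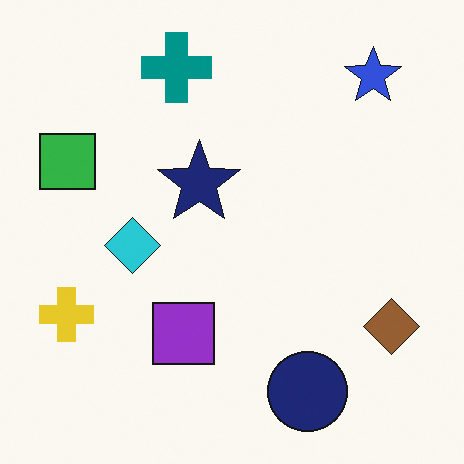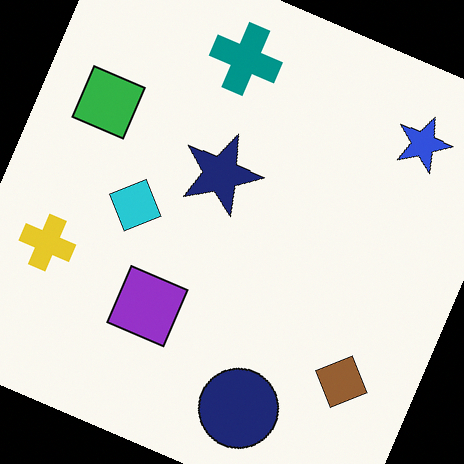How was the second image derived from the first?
Rotated clockwise by a clearly visible amount.

Every shape is tilted by the same angle and the image corners show triangular fill wedges — a whole-image rotation by a non-right angle.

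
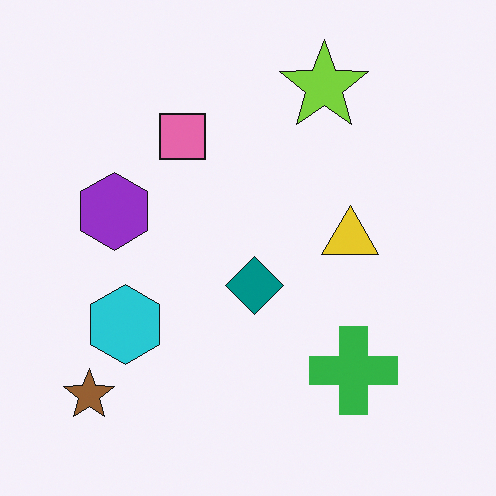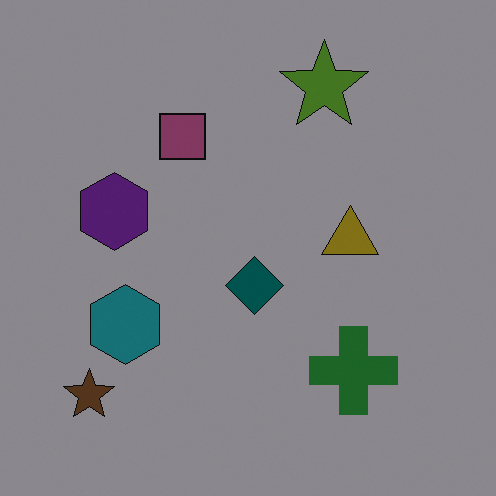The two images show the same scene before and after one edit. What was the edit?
The second image is the first darkened a lot.

Every pixel — background and shapes alike — is uniformly darkened.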